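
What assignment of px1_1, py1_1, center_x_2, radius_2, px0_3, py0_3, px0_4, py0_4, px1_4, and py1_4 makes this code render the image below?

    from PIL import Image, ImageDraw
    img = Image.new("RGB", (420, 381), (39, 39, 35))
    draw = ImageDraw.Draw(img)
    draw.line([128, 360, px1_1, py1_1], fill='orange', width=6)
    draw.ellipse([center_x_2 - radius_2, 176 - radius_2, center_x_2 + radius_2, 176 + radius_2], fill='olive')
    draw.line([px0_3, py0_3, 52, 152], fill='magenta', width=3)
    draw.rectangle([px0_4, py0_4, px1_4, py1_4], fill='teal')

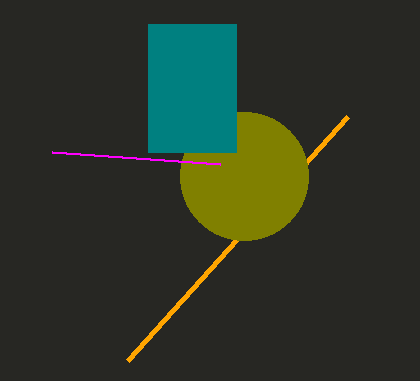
px1_1 = 348, py1_1 = 116, center_x_2 = 244, radius_2 = 64, px0_3 = 220, py0_3 = 164, px0_4 = 148, py0_4 = 24, px1_4 = 236, py1_4 = 152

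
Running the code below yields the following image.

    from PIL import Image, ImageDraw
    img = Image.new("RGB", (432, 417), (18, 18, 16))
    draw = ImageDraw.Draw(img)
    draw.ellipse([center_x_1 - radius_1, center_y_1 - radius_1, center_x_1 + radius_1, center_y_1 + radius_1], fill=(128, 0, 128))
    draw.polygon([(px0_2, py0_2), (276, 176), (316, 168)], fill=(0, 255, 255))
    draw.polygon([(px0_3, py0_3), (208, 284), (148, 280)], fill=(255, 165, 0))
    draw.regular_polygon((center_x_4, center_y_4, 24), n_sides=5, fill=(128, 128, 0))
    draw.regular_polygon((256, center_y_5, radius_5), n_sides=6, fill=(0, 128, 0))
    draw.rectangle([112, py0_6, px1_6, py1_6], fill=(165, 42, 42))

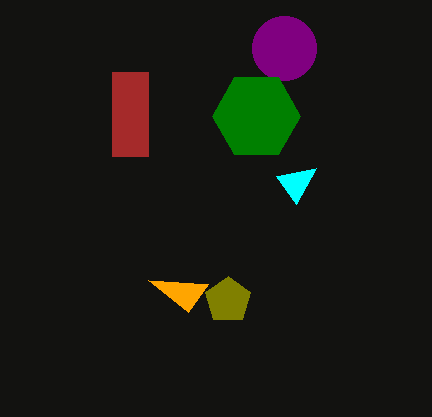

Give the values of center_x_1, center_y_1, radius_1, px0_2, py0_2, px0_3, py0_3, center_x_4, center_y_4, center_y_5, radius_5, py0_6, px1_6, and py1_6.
center_x_1 = 284; center_y_1 = 48; radius_1 = 32; px0_2 = 296; py0_2 = 204; px0_3 = 188; py0_3 = 312; center_x_4 = 228; center_y_4 = 300; center_y_5 = 116; radius_5 = 44; py0_6 = 72; px1_6 = 148; py1_6 = 156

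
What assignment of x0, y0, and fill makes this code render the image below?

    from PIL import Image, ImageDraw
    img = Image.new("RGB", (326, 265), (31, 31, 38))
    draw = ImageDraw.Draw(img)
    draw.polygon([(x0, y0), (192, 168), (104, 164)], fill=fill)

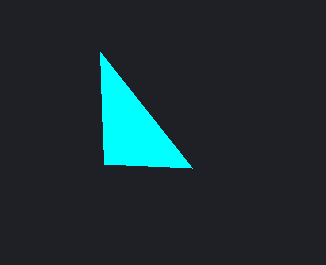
x0 = 100; y0 = 52; fill = 'cyan'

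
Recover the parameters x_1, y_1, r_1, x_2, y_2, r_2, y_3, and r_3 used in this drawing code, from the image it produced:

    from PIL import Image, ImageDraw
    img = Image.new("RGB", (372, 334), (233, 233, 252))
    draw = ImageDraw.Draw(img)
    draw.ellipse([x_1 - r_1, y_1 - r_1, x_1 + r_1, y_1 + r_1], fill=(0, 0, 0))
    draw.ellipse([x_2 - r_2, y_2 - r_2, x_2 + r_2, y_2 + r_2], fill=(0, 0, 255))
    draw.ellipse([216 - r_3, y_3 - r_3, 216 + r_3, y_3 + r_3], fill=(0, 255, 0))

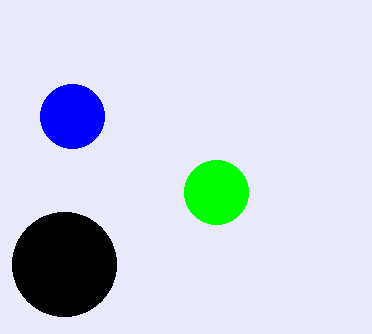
x_1 = 64
y_1 = 264
r_1 = 52
x_2 = 72
y_2 = 116
r_2 = 32
y_3 = 192
r_3 = 32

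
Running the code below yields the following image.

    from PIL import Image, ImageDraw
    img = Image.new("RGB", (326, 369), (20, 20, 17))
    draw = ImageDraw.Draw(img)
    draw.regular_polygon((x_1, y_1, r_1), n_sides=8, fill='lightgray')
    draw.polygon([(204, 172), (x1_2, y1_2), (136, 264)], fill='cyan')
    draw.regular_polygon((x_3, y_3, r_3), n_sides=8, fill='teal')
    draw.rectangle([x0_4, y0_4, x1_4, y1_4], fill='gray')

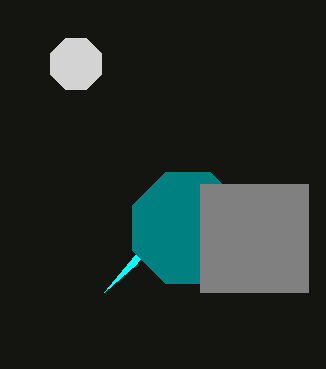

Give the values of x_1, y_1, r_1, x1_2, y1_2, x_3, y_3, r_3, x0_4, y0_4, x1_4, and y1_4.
x_1 = 76
y_1 = 64
r_1 = 28
x1_2 = 104
y1_2 = 292
x_3 = 188
y_3 = 228
r_3 = 60
x0_4 = 200
y0_4 = 184
x1_4 = 308
y1_4 = 292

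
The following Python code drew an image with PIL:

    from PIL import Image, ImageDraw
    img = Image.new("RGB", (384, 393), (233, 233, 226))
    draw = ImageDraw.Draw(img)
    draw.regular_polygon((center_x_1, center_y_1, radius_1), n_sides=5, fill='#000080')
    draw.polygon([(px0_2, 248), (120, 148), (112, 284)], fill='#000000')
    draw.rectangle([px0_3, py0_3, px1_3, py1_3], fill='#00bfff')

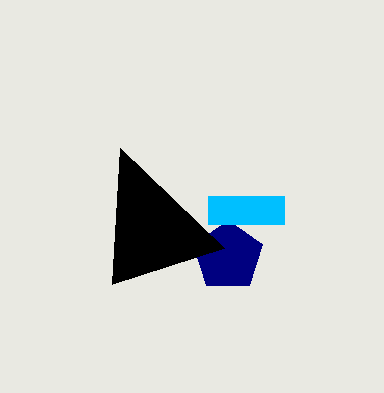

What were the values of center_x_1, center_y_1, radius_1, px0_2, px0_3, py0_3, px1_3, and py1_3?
center_x_1 = 228; center_y_1 = 256; radius_1 = 36; px0_2 = 224; px0_3 = 208; py0_3 = 196; px1_3 = 284; py1_3 = 224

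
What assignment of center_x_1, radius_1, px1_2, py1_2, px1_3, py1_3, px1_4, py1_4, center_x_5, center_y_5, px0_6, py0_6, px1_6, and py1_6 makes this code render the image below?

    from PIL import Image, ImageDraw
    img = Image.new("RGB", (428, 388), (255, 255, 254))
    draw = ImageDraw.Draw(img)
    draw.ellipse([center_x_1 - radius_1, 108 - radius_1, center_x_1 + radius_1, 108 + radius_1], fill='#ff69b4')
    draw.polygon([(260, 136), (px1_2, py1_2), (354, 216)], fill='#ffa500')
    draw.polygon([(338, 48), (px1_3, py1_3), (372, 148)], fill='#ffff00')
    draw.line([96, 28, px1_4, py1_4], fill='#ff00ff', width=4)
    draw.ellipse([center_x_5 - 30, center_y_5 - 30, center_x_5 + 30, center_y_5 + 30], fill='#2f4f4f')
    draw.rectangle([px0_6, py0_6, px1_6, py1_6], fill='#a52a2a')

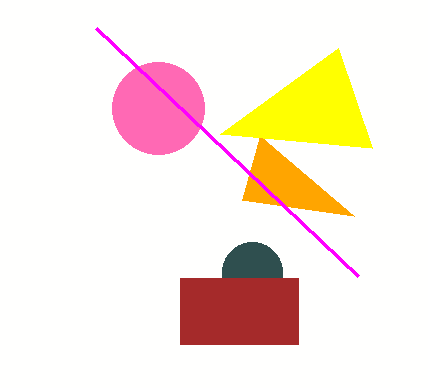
center_x_1 = 158; radius_1 = 46; px1_2 = 242; py1_2 = 200; px1_3 = 220; py1_3 = 134; px1_4 = 358; py1_4 = 276; center_x_5 = 252; center_y_5 = 272; px0_6 = 180; py0_6 = 278; px1_6 = 298; py1_6 = 344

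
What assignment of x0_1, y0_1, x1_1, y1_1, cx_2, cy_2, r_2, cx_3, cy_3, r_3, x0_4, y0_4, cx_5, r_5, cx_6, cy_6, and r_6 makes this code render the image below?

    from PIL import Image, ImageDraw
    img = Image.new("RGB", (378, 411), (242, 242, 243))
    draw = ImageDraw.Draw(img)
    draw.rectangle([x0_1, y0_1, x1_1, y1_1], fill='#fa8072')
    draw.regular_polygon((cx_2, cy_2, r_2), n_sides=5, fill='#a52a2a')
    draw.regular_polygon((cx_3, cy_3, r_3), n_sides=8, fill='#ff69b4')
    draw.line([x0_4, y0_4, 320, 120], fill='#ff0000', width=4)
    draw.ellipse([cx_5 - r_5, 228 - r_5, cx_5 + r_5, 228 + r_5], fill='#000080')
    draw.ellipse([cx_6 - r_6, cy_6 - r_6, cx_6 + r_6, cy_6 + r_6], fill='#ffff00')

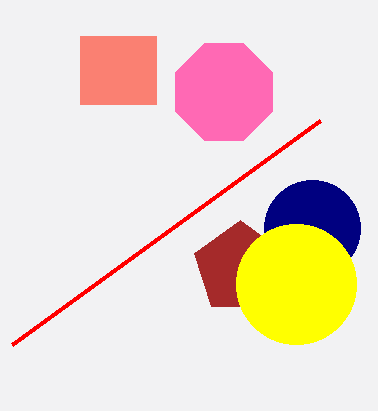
x0_1 = 80
y0_1 = 36
x1_1 = 156
y1_1 = 104
cx_2 = 240
cy_2 = 268
r_2 = 48
cx_3 = 224
cy_3 = 92
r_3 = 52
x0_4 = 12
y0_4 = 344
cx_5 = 312
r_5 = 48
cx_6 = 296
cy_6 = 284
r_6 = 60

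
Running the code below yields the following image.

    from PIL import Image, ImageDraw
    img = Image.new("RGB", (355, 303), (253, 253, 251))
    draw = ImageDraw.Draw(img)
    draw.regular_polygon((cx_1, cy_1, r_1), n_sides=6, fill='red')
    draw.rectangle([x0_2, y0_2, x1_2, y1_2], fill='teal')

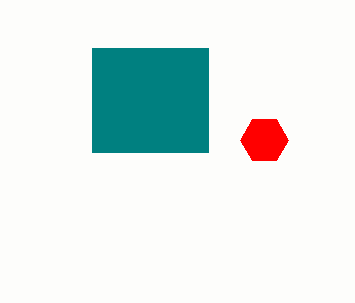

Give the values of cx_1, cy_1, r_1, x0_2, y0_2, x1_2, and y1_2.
cx_1 = 264, cy_1 = 140, r_1 = 24, x0_2 = 92, y0_2 = 48, x1_2 = 208, y1_2 = 152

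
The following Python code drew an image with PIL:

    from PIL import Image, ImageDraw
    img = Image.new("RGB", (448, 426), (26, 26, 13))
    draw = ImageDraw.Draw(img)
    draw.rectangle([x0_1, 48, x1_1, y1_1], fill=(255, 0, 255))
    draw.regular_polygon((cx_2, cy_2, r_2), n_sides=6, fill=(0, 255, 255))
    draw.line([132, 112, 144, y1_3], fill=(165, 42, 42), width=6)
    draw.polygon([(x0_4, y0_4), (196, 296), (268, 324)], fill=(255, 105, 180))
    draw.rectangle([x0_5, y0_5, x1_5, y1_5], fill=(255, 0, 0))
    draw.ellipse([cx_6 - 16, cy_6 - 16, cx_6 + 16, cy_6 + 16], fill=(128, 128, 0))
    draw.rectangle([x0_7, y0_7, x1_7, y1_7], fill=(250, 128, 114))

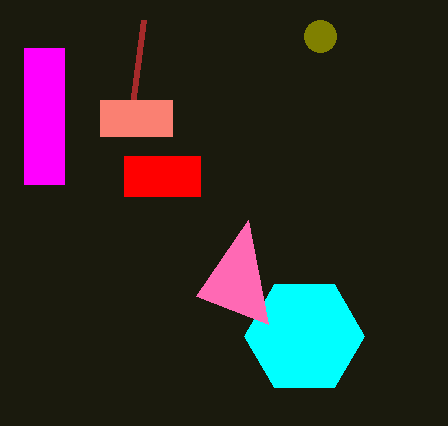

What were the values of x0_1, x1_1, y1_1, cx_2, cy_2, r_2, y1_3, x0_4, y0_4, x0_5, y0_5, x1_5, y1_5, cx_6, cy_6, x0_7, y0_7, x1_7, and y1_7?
x0_1 = 24
x1_1 = 64
y1_1 = 184
cx_2 = 304
cy_2 = 336
r_2 = 60
y1_3 = 20
x0_4 = 248
y0_4 = 220
x0_5 = 124
y0_5 = 156
x1_5 = 200
y1_5 = 196
cx_6 = 320
cy_6 = 36
x0_7 = 100
y0_7 = 100
x1_7 = 172
y1_7 = 136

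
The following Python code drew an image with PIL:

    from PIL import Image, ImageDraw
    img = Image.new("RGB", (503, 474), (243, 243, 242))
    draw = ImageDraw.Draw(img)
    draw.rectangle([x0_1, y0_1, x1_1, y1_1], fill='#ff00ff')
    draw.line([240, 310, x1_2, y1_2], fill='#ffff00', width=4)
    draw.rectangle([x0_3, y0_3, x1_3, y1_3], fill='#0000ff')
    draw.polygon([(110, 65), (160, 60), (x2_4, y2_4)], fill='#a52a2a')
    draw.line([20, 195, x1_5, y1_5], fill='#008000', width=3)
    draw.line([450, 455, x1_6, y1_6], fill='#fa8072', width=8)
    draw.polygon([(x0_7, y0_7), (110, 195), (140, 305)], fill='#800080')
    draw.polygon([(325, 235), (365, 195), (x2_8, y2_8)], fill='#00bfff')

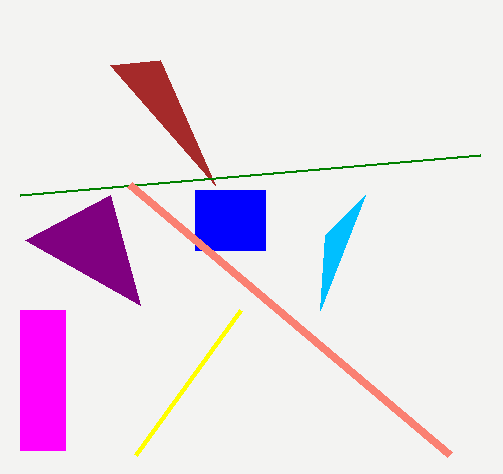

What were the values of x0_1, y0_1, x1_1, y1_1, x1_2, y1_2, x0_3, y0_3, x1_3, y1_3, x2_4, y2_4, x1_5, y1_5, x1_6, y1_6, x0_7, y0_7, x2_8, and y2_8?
x0_1 = 20
y0_1 = 310
x1_1 = 65
y1_1 = 450
x1_2 = 135
y1_2 = 455
x0_3 = 195
y0_3 = 190
x1_3 = 265
y1_3 = 250
x2_4 = 215
y2_4 = 185
x1_5 = 480
y1_5 = 155
x1_6 = 130
y1_6 = 185
x0_7 = 25
y0_7 = 240
x2_8 = 320
y2_8 = 310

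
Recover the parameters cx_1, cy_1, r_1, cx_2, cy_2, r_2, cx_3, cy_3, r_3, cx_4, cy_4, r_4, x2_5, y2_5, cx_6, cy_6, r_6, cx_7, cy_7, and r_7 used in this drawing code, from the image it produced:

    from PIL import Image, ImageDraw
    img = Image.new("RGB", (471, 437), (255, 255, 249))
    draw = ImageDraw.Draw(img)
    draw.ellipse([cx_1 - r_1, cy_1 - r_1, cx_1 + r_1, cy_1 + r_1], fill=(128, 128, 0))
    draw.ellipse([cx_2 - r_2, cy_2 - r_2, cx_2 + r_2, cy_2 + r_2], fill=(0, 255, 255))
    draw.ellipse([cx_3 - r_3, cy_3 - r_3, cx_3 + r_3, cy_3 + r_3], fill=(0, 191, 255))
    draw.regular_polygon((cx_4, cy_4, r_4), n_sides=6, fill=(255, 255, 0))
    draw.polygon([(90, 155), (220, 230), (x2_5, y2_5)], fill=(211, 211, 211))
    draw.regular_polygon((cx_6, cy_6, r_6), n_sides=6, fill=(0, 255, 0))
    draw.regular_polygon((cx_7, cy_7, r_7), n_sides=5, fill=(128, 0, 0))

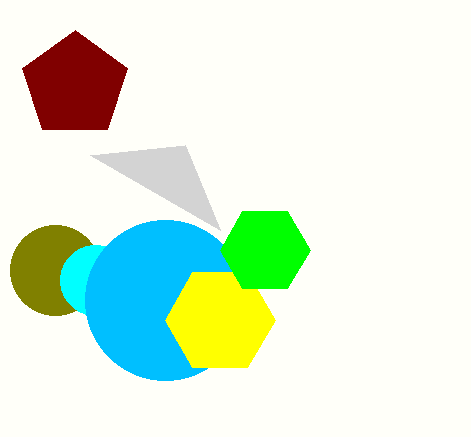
cx_1 = 55
cy_1 = 270
r_1 = 45
cx_2 = 95
cy_2 = 280
r_2 = 35
cx_3 = 165
cy_3 = 300
r_3 = 80
cx_4 = 220
cy_4 = 320
r_4 = 55
x2_5 = 185
y2_5 = 145
cx_6 = 265
cy_6 = 250
r_6 = 45
cx_7 = 75
cy_7 = 85
r_7 = 55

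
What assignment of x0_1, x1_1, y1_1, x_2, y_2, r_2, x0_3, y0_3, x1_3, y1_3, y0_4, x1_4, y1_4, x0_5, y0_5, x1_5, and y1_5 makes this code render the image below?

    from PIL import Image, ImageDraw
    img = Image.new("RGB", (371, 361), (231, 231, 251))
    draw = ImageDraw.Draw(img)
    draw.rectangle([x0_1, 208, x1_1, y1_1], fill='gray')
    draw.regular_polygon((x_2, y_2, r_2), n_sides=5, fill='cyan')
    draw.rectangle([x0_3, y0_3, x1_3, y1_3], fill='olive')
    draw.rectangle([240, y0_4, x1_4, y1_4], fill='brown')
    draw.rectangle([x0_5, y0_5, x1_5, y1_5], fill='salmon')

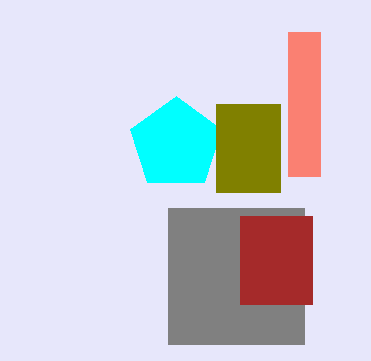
x0_1 = 168
x1_1 = 304
y1_1 = 344
x_2 = 176
y_2 = 144
r_2 = 48
x0_3 = 216
y0_3 = 104
x1_3 = 280
y1_3 = 192
y0_4 = 216
x1_4 = 312
y1_4 = 304
x0_5 = 288
y0_5 = 32
x1_5 = 320
y1_5 = 176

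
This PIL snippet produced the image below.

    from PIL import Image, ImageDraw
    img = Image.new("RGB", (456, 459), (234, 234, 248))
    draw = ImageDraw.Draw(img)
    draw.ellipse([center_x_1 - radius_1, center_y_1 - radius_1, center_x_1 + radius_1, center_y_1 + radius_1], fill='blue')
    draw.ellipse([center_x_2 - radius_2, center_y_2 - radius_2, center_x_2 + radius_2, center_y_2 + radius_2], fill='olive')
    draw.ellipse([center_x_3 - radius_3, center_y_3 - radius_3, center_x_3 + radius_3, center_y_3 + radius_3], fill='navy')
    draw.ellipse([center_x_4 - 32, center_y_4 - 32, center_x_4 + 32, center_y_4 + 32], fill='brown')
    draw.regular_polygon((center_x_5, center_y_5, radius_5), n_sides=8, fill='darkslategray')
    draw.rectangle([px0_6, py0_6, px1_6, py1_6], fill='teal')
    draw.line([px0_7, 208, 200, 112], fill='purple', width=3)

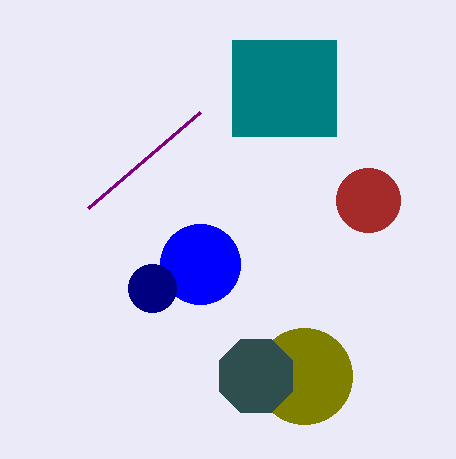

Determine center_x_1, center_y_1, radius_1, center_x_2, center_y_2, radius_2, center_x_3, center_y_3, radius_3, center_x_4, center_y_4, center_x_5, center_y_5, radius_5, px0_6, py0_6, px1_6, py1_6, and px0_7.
center_x_1 = 200
center_y_1 = 264
radius_1 = 40
center_x_2 = 304
center_y_2 = 376
radius_2 = 48
center_x_3 = 152
center_y_3 = 288
radius_3 = 24
center_x_4 = 368
center_y_4 = 200
center_x_5 = 256
center_y_5 = 376
radius_5 = 40
px0_6 = 232
py0_6 = 40
px1_6 = 336
py1_6 = 136
px0_7 = 88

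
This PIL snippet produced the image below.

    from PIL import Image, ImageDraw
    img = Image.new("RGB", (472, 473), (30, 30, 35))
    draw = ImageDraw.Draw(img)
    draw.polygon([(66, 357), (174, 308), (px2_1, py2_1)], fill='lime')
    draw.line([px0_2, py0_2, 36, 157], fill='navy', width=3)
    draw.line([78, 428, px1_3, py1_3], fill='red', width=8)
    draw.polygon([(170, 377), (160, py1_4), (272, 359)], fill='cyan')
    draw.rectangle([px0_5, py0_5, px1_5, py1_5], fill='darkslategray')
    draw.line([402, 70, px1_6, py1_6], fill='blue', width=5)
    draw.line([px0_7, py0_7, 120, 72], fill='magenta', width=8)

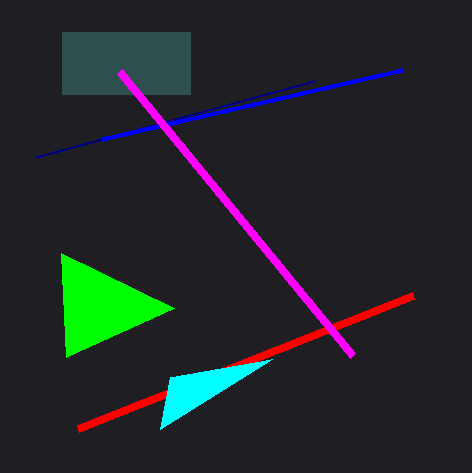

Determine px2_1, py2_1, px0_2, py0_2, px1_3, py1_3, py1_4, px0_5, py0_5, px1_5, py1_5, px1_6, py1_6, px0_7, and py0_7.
px2_1 = 61
py2_1 = 253
px0_2 = 314
py0_2 = 81
px1_3 = 413
py1_3 = 295
py1_4 = 429
px0_5 = 62
py0_5 = 32
px1_5 = 190
py1_5 = 94
px1_6 = 102
py1_6 = 139
px0_7 = 353
py0_7 = 356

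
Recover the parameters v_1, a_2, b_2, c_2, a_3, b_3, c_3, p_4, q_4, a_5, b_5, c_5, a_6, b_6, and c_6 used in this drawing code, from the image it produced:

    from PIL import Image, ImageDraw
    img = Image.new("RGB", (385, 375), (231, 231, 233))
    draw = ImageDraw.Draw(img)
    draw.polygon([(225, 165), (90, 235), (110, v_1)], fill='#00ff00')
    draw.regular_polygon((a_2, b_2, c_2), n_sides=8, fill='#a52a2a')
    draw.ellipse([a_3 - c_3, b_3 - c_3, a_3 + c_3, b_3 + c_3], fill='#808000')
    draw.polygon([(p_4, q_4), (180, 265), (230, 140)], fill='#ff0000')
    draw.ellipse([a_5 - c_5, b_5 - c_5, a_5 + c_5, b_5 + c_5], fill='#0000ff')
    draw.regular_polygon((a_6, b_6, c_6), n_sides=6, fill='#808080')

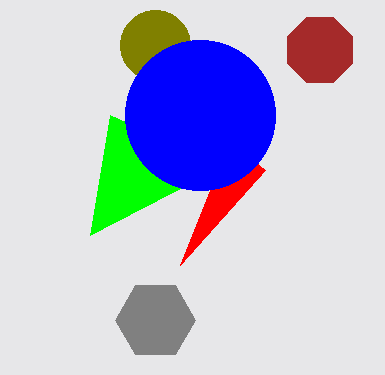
v_1 = 115
a_2 = 320
b_2 = 50
c_2 = 35
a_3 = 155
b_3 = 45
c_3 = 35
p_4 = 265
q_4 = 170
a_5 = 200
b_5 = 115
c_5 = 75
a_6 = 155
b_6 = 320
c_6 = 40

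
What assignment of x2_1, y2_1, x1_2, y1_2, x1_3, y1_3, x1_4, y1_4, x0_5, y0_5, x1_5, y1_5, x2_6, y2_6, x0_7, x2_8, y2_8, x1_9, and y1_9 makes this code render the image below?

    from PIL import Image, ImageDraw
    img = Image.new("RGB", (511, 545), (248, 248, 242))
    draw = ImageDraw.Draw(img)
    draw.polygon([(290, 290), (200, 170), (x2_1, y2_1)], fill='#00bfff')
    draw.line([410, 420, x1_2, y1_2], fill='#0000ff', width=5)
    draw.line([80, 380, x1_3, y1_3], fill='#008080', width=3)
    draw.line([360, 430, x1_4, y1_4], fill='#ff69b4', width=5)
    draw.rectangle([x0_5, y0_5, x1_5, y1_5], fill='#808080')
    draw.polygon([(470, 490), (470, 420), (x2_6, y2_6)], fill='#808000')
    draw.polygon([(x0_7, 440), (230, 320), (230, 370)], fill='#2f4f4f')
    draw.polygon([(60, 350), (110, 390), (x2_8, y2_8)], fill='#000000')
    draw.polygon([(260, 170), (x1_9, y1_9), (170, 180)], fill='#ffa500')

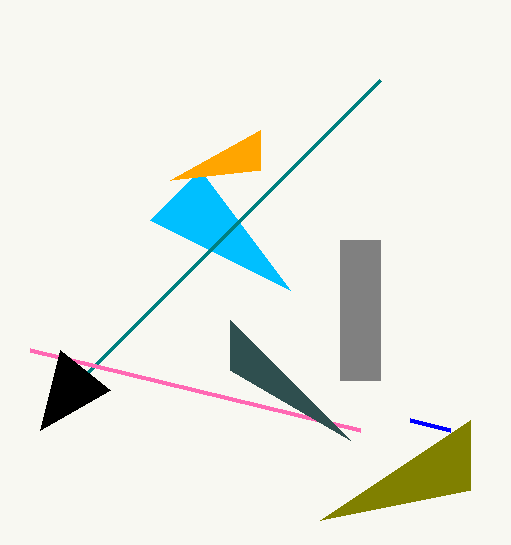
x2_1 = 150
y2_1 = 220
x1_2 = 450
y1_2 = 430
x1_3 = 380
y1_3 = 80
x1_4 = 30
y1_4 = 350
x0_5 = 340
y0_5 = 240
x1_5 = 380
y1_5 = 380
x2_6 = 320
y2_6 = 520
x0_7 = 350
x2_8 = 40
y2_8 = 430
x1_9 = 260
y1_9 = 130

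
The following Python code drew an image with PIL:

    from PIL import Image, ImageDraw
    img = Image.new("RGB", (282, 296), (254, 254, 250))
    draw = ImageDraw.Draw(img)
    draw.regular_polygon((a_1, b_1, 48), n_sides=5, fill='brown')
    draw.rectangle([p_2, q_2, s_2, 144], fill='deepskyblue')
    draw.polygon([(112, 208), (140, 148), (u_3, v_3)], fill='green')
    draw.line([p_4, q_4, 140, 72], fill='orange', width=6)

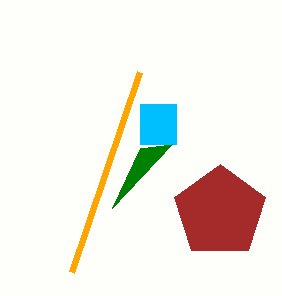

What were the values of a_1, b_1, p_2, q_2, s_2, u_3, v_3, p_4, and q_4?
a_1 = 220, b_1 = 212, p_2 = 140, q_2 = 104, s_2 = 176, u_3 = 172, v_3 = 144, p_4 = 72, q_4 = 272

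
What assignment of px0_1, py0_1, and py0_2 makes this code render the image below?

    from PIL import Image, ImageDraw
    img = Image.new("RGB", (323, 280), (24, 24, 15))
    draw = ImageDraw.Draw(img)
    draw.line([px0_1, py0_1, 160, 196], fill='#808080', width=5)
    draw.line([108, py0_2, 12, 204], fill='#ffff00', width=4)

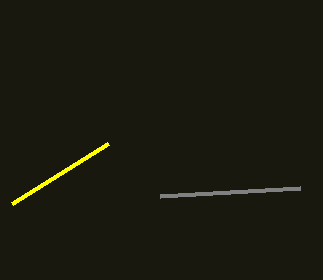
px0_1 = 300; py0_1 = 188; py0_2 = 144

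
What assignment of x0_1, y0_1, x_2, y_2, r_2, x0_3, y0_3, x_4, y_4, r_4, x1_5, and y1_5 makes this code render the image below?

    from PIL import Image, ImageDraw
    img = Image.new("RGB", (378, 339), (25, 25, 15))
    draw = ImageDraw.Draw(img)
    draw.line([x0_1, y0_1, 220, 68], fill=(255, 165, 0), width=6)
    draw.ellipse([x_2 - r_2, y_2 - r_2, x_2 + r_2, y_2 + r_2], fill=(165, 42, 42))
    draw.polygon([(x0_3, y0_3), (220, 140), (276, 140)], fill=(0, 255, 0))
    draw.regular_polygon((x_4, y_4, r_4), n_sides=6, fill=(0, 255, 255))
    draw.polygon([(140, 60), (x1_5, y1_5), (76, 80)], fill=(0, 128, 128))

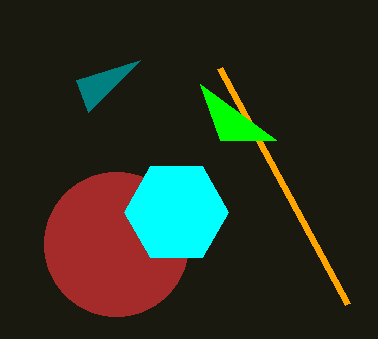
x0_1 = 348, y0_1 = 304, x_2 = 116, y_2 = 244, r_2 = 72, x0_3 = 200, y0_3 = 84, x_4 = 176, y_4 = 212, r_4 = 52, x1_5 = 88, y1_5 = 112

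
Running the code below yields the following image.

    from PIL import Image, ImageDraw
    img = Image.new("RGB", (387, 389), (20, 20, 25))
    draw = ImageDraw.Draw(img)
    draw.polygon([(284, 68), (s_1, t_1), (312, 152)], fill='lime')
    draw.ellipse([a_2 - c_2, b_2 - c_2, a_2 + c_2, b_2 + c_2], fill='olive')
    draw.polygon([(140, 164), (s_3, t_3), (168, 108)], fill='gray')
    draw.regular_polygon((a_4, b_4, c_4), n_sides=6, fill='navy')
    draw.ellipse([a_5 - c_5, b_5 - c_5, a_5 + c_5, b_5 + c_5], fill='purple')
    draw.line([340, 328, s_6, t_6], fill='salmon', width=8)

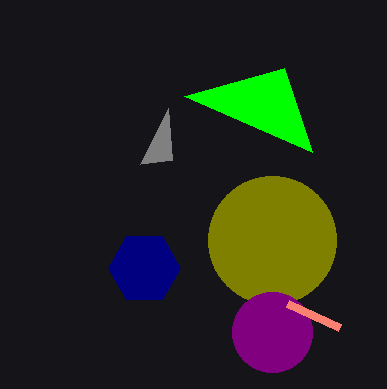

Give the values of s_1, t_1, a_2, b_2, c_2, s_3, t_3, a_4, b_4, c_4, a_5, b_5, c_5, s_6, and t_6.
s_1 = 184
t_1 = 96
a_2 = 272
b_2 = 240
c_2 = 64
s_3 = 172
t_3 = 160
a_4 = 144
b_4 = 268
c_4 = 36
a_5 = 272
b_5 = 332
c_5 = 40
s_6 = 288
t_6 = 304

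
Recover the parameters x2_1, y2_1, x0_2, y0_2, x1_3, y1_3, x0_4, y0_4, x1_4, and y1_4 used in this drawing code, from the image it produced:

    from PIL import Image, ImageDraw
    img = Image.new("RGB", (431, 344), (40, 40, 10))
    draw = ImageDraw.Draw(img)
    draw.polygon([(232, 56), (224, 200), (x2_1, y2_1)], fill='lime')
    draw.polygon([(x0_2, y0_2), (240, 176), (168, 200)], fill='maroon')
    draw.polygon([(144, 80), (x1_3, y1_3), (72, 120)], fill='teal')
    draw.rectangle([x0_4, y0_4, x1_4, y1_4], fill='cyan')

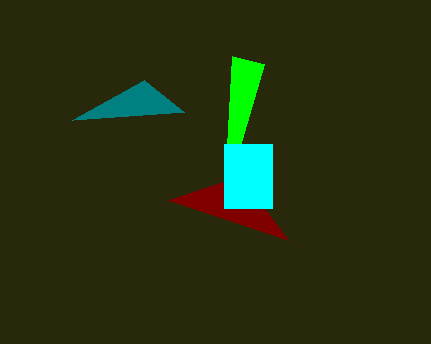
x2_1 = 264, y2_1 = 64, x0_2 = 288, y0_2 = 240, x1_3 = 184, y1_3 = 112, x0_4 = 224, y0_4 = 144, x1_4 = 272, y1_4 = 208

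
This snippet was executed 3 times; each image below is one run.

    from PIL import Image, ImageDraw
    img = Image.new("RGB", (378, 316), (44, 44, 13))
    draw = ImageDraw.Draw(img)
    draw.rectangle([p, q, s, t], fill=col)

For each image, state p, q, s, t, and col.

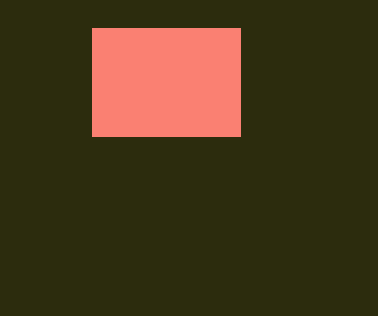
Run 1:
p = 92; q = 28; s = 240; t = 136; col = 'salmon'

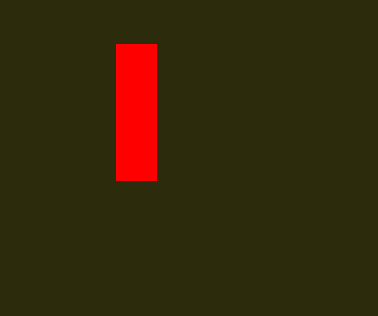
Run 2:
p = 116
q = 44
s = 156
t = 180
col = 'red'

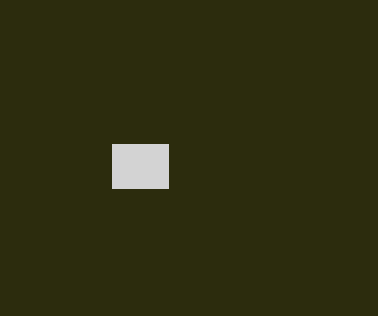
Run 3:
p = 112
q = 144
s = 168
t = 188
col = 'lightgray'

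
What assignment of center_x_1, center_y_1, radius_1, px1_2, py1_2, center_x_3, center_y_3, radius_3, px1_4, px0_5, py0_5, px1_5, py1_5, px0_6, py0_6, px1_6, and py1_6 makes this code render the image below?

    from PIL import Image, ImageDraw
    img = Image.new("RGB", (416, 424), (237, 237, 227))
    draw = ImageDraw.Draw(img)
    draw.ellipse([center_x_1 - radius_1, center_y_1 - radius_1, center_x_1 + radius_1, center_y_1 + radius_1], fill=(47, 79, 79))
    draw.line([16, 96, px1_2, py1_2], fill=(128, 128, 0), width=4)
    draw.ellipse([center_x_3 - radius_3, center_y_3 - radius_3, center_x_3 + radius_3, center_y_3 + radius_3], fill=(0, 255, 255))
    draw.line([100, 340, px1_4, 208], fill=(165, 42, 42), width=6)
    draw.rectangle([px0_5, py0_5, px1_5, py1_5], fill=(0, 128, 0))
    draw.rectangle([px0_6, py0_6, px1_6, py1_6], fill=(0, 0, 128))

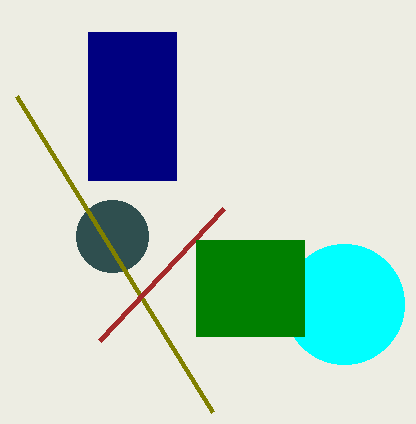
center_x_1 = 112, center_y_1 = 236, radius_1 = 36, px1_2 = 212, py1_2 = 412, center_x_3 = 344, center_y_3 = 304, radius_3 = 60, px1_4 = 224, px0_5 = 196, py0_5 = 240, px1_5 = 304, py1_5 = 336, px0_6 = 88, py0_6 = 32, px1_6 = 176, py1_6 = 180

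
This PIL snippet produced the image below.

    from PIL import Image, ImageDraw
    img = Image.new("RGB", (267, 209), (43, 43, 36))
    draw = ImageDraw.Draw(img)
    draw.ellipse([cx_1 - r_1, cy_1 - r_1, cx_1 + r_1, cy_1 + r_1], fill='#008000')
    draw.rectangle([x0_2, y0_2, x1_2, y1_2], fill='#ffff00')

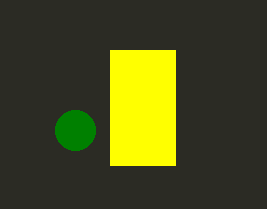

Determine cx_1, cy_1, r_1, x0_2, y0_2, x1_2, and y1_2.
cx_1 = 75, cy_1 = 130, r_1 = 20, x0_2 = 110, y0_2 = 50, x1_2 = 175, y1_2 = 165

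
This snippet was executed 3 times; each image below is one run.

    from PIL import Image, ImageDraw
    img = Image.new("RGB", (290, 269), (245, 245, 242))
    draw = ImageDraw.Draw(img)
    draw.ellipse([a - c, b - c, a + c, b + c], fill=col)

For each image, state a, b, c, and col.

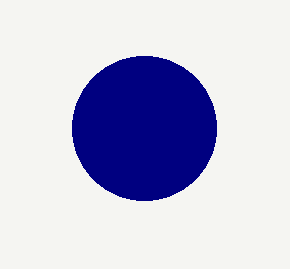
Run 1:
a = 144, b = 128, c = 72, col = 'navy'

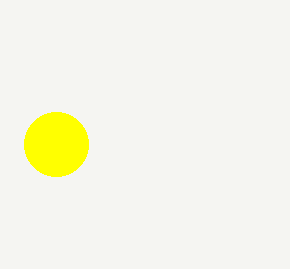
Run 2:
a = 56
b = 144
c = 32
col = 'yellow'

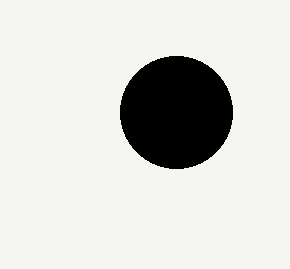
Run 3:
a = 176; b = 112; c = 56; col = 'black'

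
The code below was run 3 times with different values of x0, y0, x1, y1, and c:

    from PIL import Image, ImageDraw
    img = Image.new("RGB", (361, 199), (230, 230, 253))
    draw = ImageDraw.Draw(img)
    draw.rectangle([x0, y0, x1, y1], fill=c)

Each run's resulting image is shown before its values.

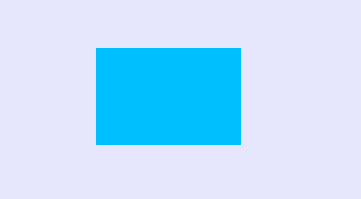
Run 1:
x0 = 96; y0 = 48; x1 = 240; y1 = 144; c = 'deepskyblue'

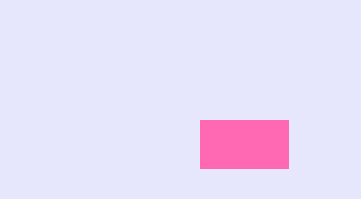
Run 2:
x0 = 200, y0 = 120, x1 = 288, y1 = 168, c = 'hotpink'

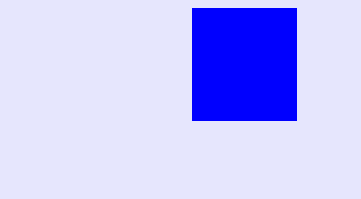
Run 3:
x0 = 192; y0 = 8; x1 = 296; y1 = 120; c = 'blue'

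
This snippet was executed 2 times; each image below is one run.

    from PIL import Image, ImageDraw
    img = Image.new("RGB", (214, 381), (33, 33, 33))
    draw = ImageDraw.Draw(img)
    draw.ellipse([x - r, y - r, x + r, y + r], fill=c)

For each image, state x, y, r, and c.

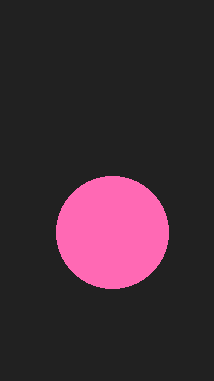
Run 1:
x = 112, y = 232, r = 56, c = 'hotpink'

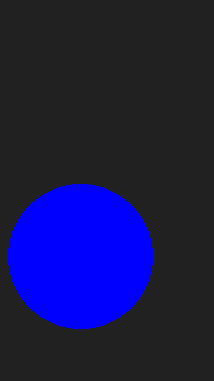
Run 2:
x = 80; y = 256; r = 72; c = 'blue'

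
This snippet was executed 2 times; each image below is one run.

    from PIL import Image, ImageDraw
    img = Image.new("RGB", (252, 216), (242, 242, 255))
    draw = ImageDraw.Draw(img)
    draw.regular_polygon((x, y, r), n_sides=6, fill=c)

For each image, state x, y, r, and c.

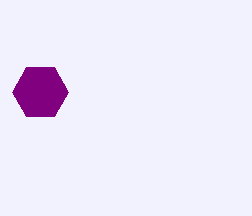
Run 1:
x = 40
y = 92
r = 28
c = 'purple'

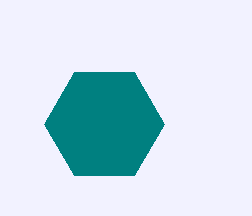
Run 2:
x = 104
y = 124
r = 60
c = 'teal'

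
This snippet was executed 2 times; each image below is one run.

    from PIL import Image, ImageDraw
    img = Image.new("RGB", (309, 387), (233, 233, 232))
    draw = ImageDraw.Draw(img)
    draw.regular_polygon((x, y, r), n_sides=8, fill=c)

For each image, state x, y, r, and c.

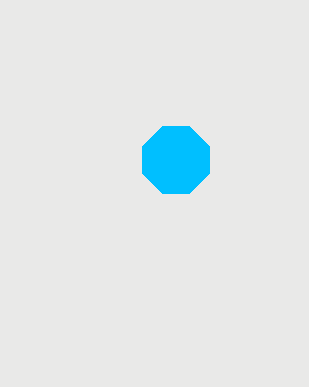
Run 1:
x = 176, y = 160, r = 36, c = 'deepskyblue'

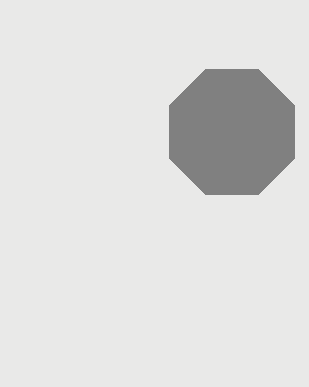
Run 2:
x = 232; y = 132; r = 68; c = 'gray'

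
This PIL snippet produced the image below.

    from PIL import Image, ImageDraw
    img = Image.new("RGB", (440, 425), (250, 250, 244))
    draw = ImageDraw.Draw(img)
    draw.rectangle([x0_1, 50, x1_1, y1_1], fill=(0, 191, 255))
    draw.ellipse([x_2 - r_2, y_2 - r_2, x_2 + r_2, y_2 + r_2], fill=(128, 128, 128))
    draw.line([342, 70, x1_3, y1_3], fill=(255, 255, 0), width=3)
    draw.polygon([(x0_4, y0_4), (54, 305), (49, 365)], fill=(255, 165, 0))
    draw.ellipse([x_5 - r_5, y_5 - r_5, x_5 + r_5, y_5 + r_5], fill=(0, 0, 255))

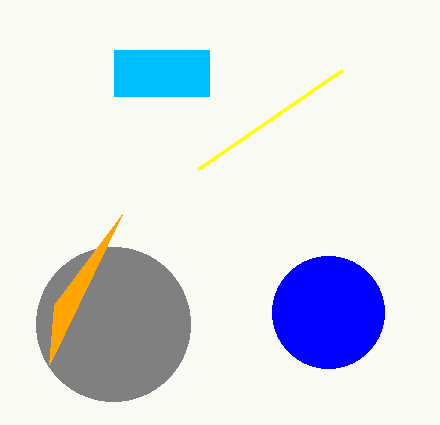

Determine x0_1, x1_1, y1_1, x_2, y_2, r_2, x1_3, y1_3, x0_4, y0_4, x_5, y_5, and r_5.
x0_1 = 114; x1_1 = 209; y1_1 = 96; x_2 = 113; y_2 = 324; r_2 = 77; x1_3 = 198; y1_3 = 169; x0_4 = 122; y0_4 = 214; x_5 = 328; y_5 = 312; r_5 = 56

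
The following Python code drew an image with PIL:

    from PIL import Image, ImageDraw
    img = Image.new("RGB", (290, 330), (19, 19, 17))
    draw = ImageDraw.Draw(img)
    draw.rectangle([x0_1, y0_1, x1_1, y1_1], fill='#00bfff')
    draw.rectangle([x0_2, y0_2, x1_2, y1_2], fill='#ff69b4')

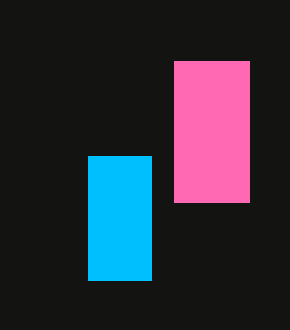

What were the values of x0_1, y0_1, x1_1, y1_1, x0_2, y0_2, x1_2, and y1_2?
x0_1 = 88; y0_1 = 156; x1_1 = 151; y1_1 = 280; x0_2 = 174; y0_2 = 61; x1_2 = 249; y1_2 = 202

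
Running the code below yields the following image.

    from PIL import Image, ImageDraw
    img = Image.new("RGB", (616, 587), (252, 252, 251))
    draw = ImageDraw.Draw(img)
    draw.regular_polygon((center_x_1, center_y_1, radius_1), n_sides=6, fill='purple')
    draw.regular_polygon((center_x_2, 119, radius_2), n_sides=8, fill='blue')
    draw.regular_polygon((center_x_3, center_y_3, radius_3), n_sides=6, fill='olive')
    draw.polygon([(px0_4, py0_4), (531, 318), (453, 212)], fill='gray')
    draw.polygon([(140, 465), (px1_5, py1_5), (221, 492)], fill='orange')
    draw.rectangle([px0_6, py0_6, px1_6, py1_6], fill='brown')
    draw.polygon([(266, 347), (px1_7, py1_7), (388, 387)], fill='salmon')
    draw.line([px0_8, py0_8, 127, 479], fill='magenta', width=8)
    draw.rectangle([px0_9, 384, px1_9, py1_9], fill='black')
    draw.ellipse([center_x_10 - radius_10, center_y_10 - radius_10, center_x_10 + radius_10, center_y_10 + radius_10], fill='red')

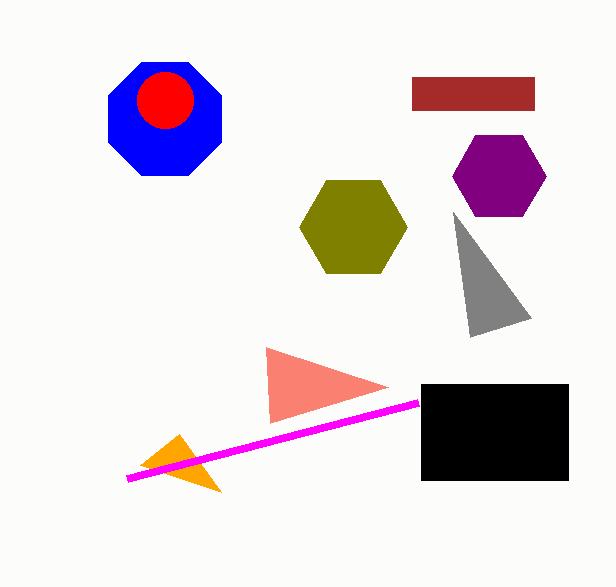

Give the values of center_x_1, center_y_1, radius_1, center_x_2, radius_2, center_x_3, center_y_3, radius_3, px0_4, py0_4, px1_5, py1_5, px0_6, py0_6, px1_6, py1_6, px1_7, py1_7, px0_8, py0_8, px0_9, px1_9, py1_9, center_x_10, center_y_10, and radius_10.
center_x_1 = 499; center_y_1 = 176; radius_1 = 47; center_x_2 = 165; radius_2 = 61; center_x_3 = 353; center_y_3 = 227; radius_3 = 54; px0_4 = 470; py0_4 = 337; px1_5 = 179; py1_5 = 434; px0_6 = 412; py0_6 = 77; px1_6 = 534; py1_6 = 110; px1_7 = 270; py1_7 = 423; px0_8 = 418; py0_8 = 403; px0_9 = 421; px1_9 = 568; py1_9 = 480; center_x_10 = 165; center_y_10 = 100; radius_10 = 28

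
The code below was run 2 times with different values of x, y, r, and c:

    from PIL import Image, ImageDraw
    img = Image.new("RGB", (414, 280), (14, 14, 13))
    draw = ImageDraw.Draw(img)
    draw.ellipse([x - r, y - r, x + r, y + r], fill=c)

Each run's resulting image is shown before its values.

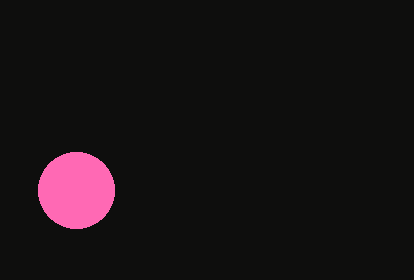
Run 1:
x = 76
y = 190
r = 38
c = 'hotpink'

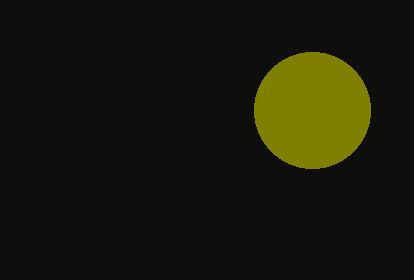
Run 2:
x = 312, y = 110, r = 58, c = 'olive'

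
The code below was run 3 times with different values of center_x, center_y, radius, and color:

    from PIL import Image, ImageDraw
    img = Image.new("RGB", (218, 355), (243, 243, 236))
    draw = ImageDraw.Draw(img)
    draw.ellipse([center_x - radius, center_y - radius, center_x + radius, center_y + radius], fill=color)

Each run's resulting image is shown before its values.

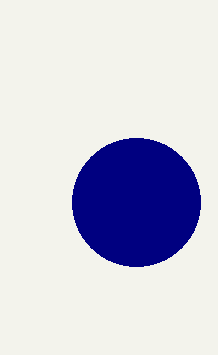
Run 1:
center_x = 136
center_y = 202
radius = 64
color = 'navy'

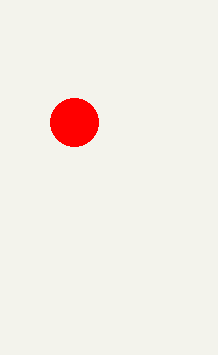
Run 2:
center_x = 74
center_y = 122
radius = 24
color = 'red'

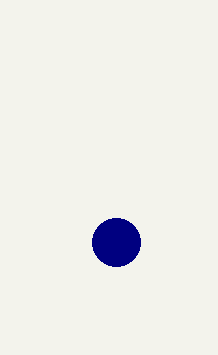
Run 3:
center_x = 116
center_y = 242
radius = 24
color = 'navy'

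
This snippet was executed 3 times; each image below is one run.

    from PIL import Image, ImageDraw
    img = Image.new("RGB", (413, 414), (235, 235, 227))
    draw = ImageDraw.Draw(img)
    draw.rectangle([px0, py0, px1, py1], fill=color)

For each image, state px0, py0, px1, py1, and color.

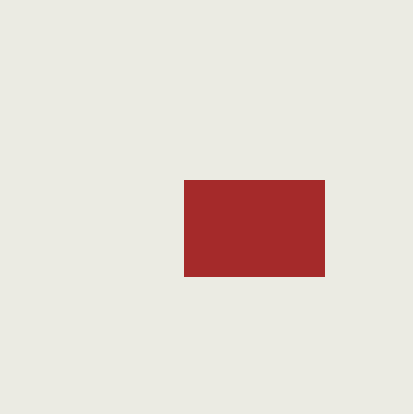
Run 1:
px0 = 184, py0 = 180, px1 = 324, py1 = 276, color = 'brown'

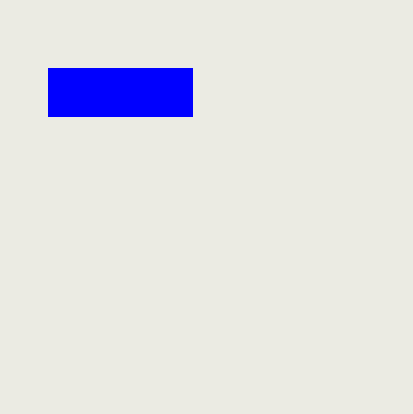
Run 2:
px0 = 48, py0 = 68, px1 = 192, py1 = 116, color = 'blue'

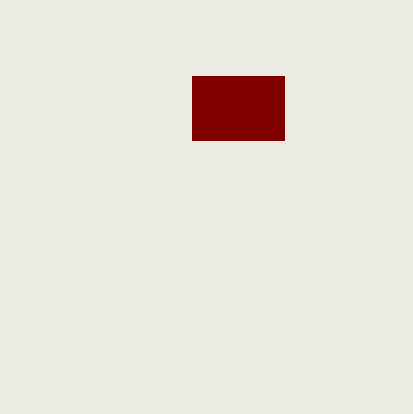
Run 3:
px0 = 192; py0 = 76; px1 = 284; py1 = 140; color = 'maroon'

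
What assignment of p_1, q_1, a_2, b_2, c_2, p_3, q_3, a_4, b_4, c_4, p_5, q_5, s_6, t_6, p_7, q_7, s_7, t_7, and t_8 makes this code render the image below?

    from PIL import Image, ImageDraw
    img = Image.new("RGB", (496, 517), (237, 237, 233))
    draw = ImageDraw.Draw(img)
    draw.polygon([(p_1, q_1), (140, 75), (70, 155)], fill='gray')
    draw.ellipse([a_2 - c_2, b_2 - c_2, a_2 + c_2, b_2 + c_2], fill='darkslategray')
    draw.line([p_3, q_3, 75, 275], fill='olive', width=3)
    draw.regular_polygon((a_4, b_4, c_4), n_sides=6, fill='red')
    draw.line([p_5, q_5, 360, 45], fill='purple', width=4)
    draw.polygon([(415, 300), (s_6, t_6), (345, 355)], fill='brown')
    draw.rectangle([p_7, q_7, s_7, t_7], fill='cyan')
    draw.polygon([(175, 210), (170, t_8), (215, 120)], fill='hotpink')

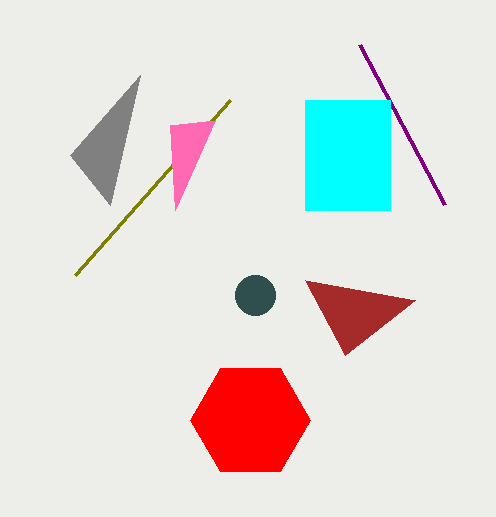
p_1 = 110
q_1 = 205
a_2 = 255
b_2 = 295
c_2 = 20
p_3 = 230
q_3 = 100
a_4 = 250
b_4 = 420
c_4 = 60
p_5 = 445
q_5 = 205
s_6 = 305
t_6 = 280
p_7 = 305
q_7 = 100
s_7 = 390
t_7 = 210
t_8 = 125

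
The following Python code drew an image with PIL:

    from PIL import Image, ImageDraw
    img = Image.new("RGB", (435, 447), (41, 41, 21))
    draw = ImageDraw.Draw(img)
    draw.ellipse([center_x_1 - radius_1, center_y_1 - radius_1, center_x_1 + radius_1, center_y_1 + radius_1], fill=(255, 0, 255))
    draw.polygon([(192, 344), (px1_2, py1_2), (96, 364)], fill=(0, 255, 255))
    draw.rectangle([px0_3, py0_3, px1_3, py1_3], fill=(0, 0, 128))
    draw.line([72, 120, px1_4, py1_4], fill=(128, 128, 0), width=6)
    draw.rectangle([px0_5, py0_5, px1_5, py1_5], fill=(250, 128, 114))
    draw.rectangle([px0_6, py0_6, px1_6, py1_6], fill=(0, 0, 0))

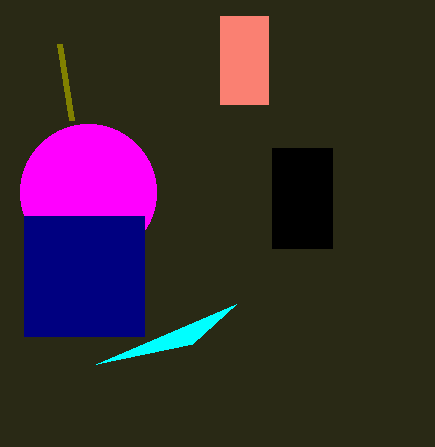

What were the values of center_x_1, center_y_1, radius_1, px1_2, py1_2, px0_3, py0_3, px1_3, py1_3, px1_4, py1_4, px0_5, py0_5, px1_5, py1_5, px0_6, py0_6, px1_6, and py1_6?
center_x_1 = 88; center_y_1 = 192; radius_1 = 68; px1_2 = 236; py1_2 = 304; px0_3 = 24; py0_3 = 216; px1_3 = 144; py1_3 = 336; px1_4 = 60; py1_4 = 44; px0_5 = 220; py0_5 = 16; px1_5 = 268; py1_5 = 104; px0_6 = 272; py0_6 = 148; px1_6 = 332; py1_6 = 248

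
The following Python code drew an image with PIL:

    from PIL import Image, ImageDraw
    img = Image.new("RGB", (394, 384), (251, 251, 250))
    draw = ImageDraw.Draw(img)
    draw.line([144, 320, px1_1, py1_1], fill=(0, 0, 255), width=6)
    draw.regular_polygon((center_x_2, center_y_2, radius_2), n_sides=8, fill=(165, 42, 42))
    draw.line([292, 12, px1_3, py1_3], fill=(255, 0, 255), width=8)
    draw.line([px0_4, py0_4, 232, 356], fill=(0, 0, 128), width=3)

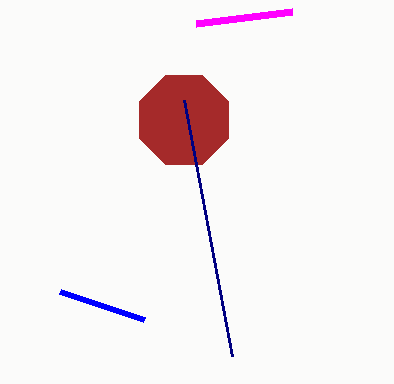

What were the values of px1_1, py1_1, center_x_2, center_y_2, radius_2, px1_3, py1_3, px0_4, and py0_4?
px1_1 = 60, py1_1 = 292, center_x_2 = 184, center_y_2 = 120, radius_2 = 48, px1_3 = 196, py1_3 = 24, px0_4 = 184, py0_4 = 100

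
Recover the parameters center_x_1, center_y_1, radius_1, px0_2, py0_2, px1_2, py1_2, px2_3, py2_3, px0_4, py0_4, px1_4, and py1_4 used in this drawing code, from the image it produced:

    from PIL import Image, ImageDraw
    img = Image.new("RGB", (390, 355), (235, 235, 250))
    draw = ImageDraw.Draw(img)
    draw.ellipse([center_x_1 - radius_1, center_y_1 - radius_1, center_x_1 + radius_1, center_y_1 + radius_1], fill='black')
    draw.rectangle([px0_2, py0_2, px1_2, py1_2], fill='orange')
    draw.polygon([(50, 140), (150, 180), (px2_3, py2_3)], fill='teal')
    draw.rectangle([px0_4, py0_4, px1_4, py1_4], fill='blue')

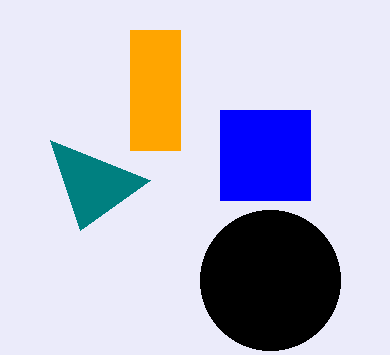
center_x_1 = 270, center_y_1 = 280, radius_1 = 70, px0_2 = 130, py0_2 = 30, px1_2 = 180, py1_2 = 150, px2_3 = 80, py2_3 = 230, px0_4 = 220, py0_4 = 110, px1_4 = 310, py1_4 = 200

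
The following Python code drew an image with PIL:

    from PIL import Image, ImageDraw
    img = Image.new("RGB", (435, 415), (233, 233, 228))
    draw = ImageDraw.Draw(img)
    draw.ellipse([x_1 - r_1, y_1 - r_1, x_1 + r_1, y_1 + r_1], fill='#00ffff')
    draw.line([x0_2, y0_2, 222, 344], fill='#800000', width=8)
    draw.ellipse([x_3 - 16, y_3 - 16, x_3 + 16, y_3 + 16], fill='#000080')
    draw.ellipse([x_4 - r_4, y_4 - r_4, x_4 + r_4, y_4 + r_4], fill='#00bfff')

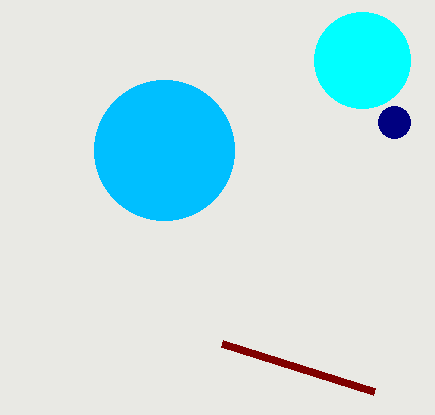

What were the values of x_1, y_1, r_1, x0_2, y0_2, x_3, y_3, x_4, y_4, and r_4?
x_1 = 362, y_1 = 60, r_1 = 48, x0_2 = 374, y0_2 = 392, x_3 = 394, y_3 = 122, x_4 = 164, y_4 = 150, r_4 = 70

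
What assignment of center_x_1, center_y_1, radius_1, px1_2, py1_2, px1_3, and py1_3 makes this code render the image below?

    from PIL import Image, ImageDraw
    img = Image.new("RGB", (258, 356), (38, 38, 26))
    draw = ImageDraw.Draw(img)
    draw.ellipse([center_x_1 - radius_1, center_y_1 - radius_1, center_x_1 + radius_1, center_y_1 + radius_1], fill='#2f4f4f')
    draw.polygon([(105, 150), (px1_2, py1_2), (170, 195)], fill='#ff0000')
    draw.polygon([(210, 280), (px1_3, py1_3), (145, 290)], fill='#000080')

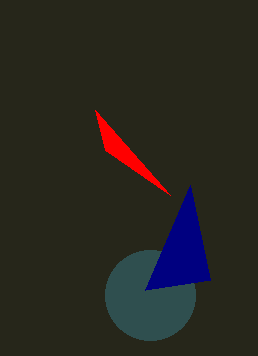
center_x_1 = 150; center_y_1 = 295; radius_1 = 45; px1_2 = 95; py1_2 = 110; px1_3 = 190; py1_3 = 185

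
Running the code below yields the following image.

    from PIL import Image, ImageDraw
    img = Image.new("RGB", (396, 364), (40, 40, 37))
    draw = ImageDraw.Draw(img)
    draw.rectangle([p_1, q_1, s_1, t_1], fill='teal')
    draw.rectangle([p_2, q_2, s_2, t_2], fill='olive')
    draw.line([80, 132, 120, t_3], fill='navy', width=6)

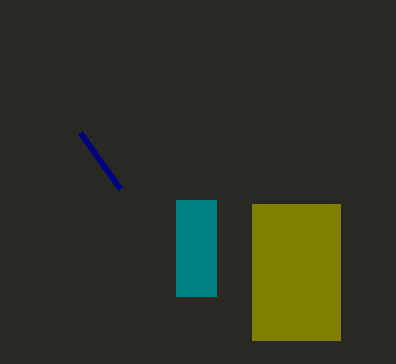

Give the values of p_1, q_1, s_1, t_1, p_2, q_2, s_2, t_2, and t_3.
p_1 = 176, q_1 = 200, s_1 = 216, t_1 = 296, p_2 = 252, q_2 = 204, s_2 = 340, t_2 = 340, t_3 = 188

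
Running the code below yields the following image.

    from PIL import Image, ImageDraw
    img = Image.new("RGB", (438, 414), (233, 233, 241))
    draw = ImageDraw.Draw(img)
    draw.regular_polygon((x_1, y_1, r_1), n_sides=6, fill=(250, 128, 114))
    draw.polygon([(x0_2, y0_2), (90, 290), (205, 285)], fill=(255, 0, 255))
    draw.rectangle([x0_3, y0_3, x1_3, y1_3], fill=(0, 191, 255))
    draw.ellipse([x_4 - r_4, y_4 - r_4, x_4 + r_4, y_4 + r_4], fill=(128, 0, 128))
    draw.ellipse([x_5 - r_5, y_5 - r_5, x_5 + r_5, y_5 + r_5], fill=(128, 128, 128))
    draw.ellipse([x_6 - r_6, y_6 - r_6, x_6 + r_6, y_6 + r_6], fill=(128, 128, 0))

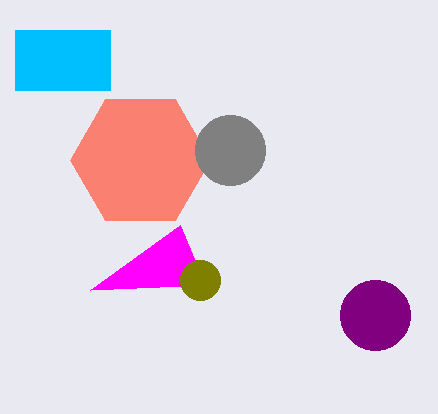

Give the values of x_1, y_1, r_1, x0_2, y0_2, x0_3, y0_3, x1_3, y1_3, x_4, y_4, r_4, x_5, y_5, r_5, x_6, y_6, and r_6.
x_1 = 140, y_1 = 160, r_1 = 70, x0_2 = 180, y0_2 = 225, x0_3 = 15, y0_3 = 30, x1_3 = 110, y1_3 = 90, x_4 = 375, y_4 = 315, r_4 = 35, x_5 = 230, y_5 = 150, r_5 = 35, x_6 = 200, y_6 = 280, r_6 = 20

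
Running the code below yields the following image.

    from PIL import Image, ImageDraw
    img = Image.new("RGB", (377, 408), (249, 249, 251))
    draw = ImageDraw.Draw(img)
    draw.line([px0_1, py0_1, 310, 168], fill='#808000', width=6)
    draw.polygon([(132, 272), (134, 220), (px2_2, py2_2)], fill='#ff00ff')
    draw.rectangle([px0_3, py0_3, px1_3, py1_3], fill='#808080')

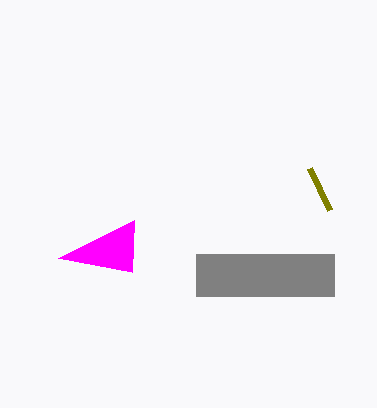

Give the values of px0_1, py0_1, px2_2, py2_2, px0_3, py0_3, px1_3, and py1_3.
px0_1 = 330
py0_1 = 210
px2_2 = 58
py2_2 = 258
px0_3 = 196
py0_3 = 254
px1_3 = 334
py1_3 = 296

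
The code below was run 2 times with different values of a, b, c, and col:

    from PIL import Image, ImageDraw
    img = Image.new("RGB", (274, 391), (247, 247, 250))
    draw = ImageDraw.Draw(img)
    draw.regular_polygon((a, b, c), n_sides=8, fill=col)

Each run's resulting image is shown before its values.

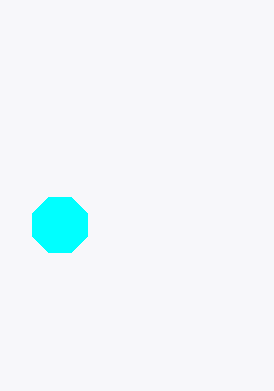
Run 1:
a = 60, b = 225, c = 30, col = 'cyan'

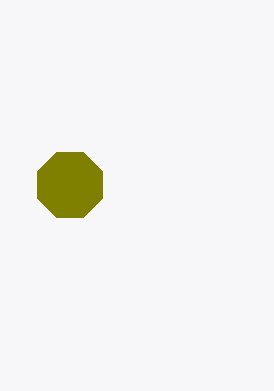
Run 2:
a = 70; b = 185; c = 35; col = 'olive'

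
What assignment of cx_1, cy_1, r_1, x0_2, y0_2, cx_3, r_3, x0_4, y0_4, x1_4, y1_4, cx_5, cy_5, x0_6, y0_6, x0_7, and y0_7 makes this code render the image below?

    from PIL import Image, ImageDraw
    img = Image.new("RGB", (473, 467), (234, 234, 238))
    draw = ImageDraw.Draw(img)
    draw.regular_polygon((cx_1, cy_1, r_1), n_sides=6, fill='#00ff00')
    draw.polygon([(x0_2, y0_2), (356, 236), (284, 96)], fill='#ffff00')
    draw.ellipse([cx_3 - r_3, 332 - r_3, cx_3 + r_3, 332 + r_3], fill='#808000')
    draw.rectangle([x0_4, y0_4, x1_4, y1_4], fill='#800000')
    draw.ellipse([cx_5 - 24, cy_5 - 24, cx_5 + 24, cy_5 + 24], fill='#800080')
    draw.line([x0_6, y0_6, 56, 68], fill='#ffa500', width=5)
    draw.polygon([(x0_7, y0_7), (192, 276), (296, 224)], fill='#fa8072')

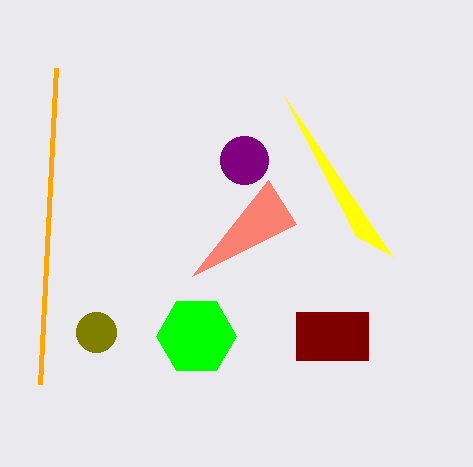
cx_1 = 196, cy_1 = 336, r_1 = 40, x0_2 = 392, y0_2 = 256, cx_3 = 96, r_3 = 20, x0_4 = 296, y0_4 = 312, x1_4 = 368, y1_4 = 360, cx_5 = 244, cy_5 = 160, x0_6 = 40, y0_6 = 384, x0_7 = 268, y0_7 = 180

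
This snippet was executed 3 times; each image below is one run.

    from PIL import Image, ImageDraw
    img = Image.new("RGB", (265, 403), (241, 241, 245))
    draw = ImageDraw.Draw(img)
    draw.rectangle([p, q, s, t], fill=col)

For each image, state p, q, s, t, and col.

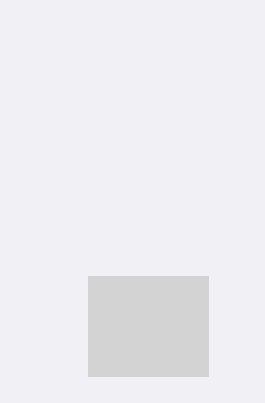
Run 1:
p = 88; q = 276; s = 208; t = 376; col = 'lightgray'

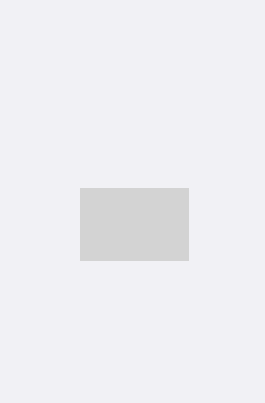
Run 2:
p = 80
q = 188
s = 188
t = 260
col = 'lightgray'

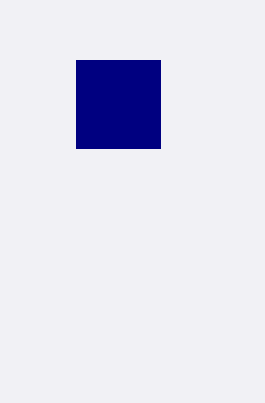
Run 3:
p = 76; q = 60; s = 160; t = 148; col = 'navy'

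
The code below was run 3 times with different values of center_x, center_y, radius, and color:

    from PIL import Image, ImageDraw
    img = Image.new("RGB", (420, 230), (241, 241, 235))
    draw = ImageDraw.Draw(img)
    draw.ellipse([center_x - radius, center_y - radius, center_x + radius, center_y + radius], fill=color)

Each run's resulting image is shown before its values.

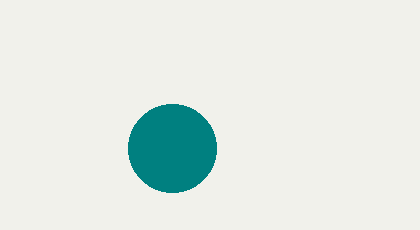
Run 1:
center_x = 172
center_y = 148
radius = 44
color = 'teal'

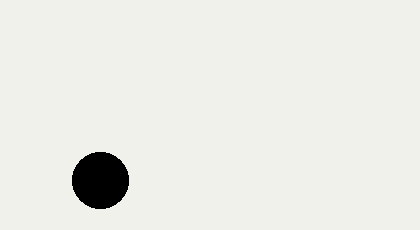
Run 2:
center_x = 100
center_y = 180
radius = 28
color = 'black'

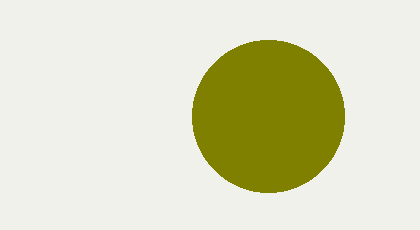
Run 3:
center_x = 268, center_y = 116, radius = 76, color = 'olive'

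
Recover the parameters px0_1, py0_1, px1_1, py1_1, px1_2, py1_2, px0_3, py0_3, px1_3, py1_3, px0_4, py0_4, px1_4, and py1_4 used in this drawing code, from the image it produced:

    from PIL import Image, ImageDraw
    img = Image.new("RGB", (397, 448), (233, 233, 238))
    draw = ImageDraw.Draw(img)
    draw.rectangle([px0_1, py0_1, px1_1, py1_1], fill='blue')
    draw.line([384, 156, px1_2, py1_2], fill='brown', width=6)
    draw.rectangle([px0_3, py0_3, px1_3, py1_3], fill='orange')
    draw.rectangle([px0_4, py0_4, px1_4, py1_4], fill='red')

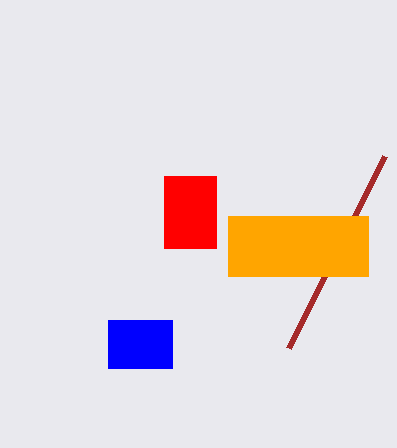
px0_1 = 108, py0_1 = 320, px1_1 = 172, py1_1 = 368, px1_2 = 288, py1_2 = 348, px0_3 = 228, py0_3 = 216, px1_3 = 368, py1_3 = 276, px0_4 = 164, py0_4 = 176, px1_4 = 216, py1_4 = 248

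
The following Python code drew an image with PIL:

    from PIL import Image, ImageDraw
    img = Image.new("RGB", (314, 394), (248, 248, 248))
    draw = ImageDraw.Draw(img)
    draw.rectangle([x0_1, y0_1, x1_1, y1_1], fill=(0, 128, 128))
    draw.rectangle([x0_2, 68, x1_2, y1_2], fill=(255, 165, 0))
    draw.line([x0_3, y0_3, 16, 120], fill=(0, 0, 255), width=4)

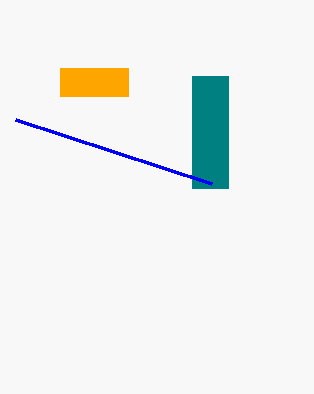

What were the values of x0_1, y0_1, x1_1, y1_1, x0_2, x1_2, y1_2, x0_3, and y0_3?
x0_1 = 192; y0_1 = 76; x1_1 = 228; y1_1 = 188; x0_2 = 60; x1_2 = 128; y1_2 = 96; x0_3 = 212; y0_3 = 184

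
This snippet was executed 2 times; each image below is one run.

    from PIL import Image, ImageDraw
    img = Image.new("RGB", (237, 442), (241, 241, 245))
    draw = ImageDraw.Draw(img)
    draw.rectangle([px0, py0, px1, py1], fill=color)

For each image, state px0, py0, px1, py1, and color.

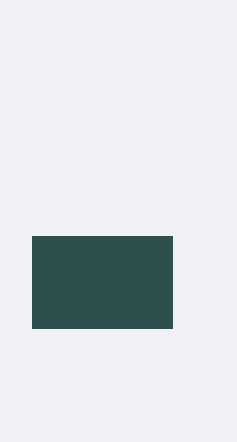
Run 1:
px0 = 32; py0 = 236; px1 = 172; py1 = 328; color = 'darkslategray'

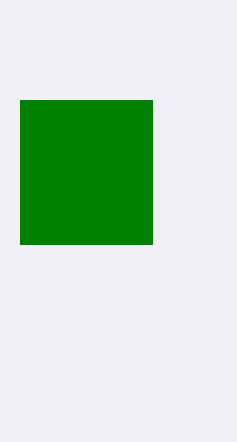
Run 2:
px0 = 20, py0 = 100, px1 = 152, py1 = 244, color = 'green'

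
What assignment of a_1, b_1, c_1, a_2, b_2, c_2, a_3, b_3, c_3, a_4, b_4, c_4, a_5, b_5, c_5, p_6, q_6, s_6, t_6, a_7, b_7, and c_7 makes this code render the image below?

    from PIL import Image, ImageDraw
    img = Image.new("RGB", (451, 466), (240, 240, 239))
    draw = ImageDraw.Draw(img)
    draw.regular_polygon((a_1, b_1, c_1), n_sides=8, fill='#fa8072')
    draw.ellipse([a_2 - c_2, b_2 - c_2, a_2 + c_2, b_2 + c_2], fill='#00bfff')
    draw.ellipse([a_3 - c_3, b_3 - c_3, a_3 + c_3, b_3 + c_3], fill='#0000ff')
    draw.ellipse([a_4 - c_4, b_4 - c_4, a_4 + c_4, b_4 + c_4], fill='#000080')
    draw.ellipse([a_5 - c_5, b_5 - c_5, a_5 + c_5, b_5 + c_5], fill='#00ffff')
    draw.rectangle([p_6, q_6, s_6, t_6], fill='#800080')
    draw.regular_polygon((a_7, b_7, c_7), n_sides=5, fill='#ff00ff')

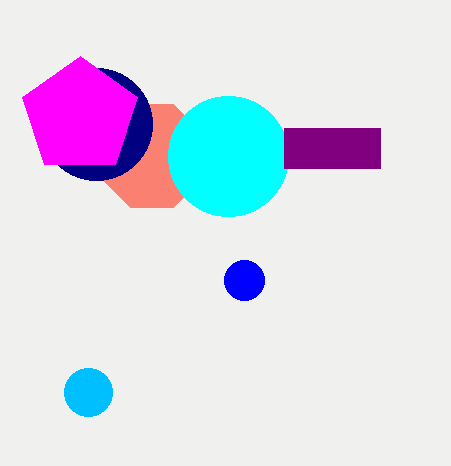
a_1 = 152, b_1 = 156, c_1 = 56, a_2 = 88, b_2 = 392, c_2 = 24, a_3 = 244, b_3 = 280, c_3 = 20, a_4 = 96, b_4 = 124, c_4 = 56, a_5 = 228, b_5 = 156, c_5 = 60, p_6 = 284, q_6 = 128, s_6 = 380, t_6 = 168, a_7 = 80, b_7 = 116, c_7 = 60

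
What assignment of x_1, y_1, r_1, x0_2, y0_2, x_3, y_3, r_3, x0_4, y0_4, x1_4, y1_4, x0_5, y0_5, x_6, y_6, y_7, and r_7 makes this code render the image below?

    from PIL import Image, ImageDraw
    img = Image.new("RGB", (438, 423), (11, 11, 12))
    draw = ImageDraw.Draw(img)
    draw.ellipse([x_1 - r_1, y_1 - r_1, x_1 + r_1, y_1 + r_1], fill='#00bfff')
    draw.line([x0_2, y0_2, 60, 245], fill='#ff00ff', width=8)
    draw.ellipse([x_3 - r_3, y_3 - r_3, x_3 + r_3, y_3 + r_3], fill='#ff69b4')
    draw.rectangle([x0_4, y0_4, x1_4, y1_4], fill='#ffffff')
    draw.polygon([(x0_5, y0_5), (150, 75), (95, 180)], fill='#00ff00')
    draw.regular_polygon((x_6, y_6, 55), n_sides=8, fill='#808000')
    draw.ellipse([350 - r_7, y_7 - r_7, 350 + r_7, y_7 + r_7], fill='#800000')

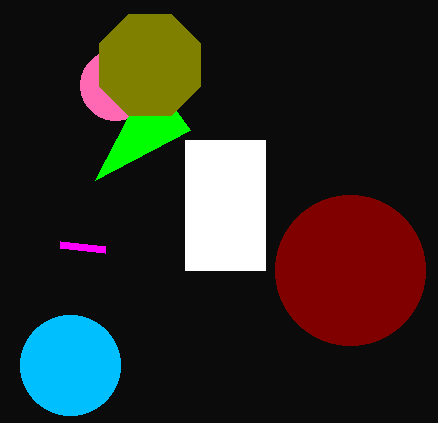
x_1 = 70; y_1 = 365; r_1 = 50; x0_2 = 105; y0_2 = 250; x_3 = 115; y_3 = 85; r_3 = 35; x0_4 = 185; y0_4 = 140; x1_4 = 265; y1_4 = 270; x0_5 = 190; y0_5 = 130; x_6 = 150; y_6 = 65; y_7 = 270; r_7 = 75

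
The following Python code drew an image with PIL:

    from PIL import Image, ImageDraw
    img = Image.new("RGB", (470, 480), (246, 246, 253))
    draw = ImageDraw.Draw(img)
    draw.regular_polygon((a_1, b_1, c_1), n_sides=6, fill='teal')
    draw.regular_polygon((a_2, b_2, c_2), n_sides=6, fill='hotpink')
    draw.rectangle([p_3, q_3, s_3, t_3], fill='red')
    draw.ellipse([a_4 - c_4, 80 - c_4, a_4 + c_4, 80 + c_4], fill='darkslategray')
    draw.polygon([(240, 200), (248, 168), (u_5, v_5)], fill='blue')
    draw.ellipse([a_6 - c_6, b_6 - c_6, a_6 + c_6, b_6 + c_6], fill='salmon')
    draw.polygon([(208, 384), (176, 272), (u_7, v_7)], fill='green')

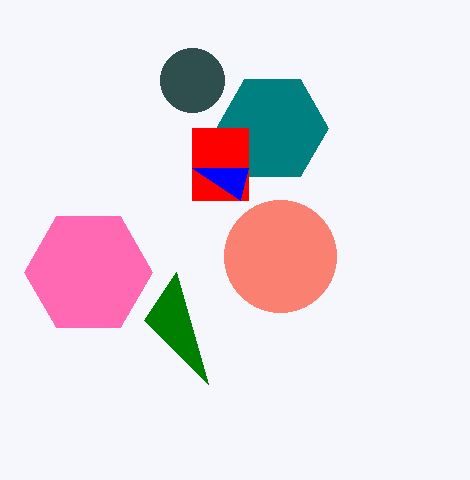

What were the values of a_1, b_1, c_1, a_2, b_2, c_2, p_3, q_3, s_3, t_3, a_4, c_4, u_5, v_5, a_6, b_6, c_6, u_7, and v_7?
a_1 = 272; b_1 = 128; c_1 = 56; a_2 = 88; b_2 = 272; c_2 = 64; p_3 = 192; q_3 = 128; s_3 = 248; t_3 = 200; a_4 = 192; c_4 = 32; u_5 = 192; v_5 = 168; a_6 = 280; b_6 = 256; c_6 = 56; u_7 = 144; v_7 = 320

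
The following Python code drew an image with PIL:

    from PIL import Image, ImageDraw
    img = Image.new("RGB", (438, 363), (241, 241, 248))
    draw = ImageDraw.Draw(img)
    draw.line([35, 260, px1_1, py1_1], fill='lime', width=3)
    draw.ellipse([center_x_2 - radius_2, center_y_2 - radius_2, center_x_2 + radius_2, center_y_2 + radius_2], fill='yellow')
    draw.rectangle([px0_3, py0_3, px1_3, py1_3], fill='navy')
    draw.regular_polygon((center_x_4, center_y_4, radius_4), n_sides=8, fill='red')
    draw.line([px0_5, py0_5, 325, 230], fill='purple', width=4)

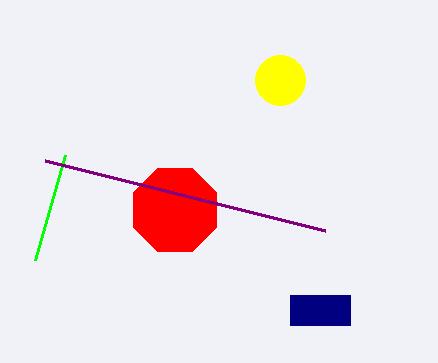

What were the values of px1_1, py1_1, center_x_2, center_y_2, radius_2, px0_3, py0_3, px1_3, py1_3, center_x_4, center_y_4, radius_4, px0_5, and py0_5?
px1_1 = 65
py1_1 = 155
center_x_2 = 280
center_y_2 = 80
radius_2 = 25
px0_3 = 290
py0_3 = 295
px1_3 = 350
py1_3 = 325
center_x_4 = 175
center_y_4 = 210
radius_4 = 45
px0_5 = 45
py0_5 = 160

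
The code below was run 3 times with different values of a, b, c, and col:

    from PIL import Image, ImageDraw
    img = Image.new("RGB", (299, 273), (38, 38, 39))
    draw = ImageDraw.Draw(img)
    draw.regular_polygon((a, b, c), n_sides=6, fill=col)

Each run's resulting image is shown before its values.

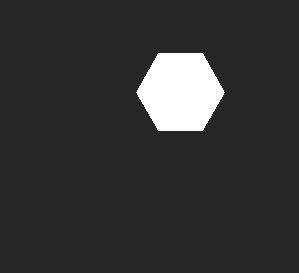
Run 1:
a = 180, b = 92, c = 44, col = 'white'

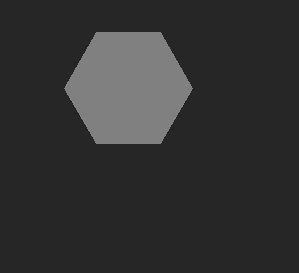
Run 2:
a = 128
b = 88
c = 64
col = 'gray'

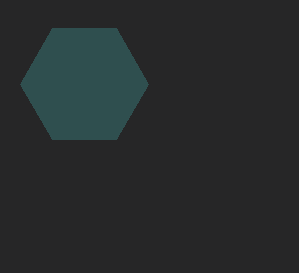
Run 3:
a = 84, b = 84, c = 64, col = 'darkslategray'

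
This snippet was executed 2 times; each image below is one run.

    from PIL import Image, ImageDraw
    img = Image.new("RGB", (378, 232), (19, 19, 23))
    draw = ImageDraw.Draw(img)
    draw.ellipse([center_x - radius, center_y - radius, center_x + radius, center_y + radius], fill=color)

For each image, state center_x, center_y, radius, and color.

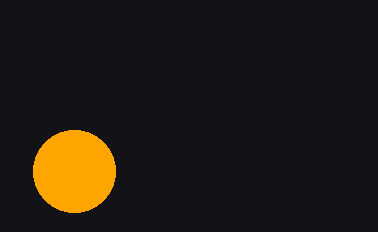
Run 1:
center_x = 74; center_y = 171; radius = 41; color = 'orange'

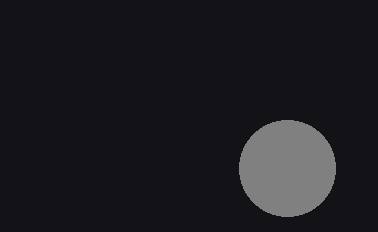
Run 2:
center_x = 287, center_y = 168, radius = 48, color = 'gray'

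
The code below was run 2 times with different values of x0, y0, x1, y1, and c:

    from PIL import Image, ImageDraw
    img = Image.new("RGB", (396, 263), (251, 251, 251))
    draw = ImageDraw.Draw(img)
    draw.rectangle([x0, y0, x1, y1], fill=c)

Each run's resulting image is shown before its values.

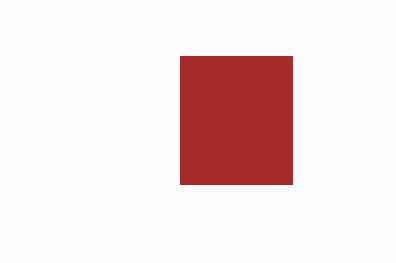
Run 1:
x0 = 180
y0 = 56
x1 = 292
y1 = 184
c = 'brown'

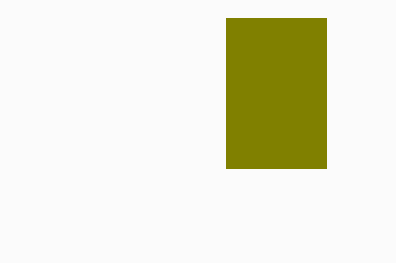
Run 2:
x0 = 226; y0 = 18; x1 = 326; y1 = 168; c = 'olive'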